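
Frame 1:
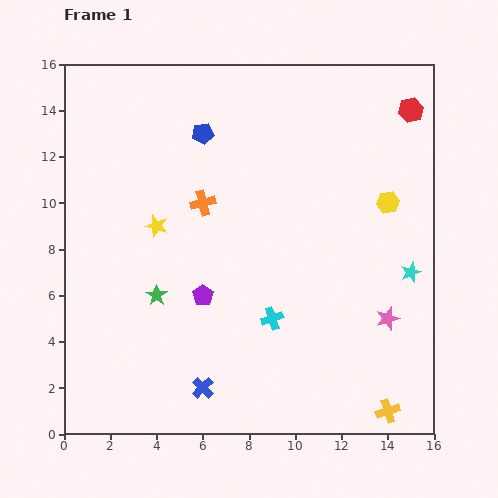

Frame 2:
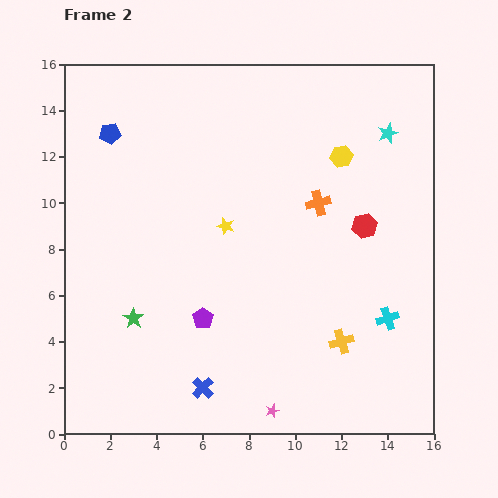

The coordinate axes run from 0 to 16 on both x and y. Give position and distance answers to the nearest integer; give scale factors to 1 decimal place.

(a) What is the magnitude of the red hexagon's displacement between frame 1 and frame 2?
5

The red hexagon moved from (15, 14) to (13, 9), a distance of √(2² + 5²) ≈ 5.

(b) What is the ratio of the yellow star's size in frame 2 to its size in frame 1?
0.8×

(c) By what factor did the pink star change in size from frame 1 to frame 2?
0.6×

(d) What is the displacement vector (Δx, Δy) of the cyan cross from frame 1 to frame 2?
(5, 0)

The cyan cross was at (9, 5) in frame 1 and (14, 5) in frame 2.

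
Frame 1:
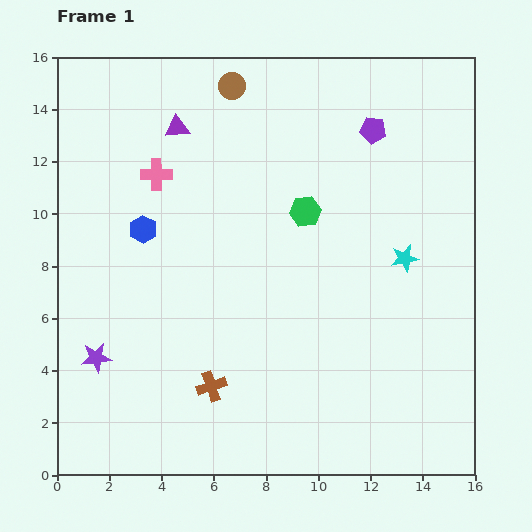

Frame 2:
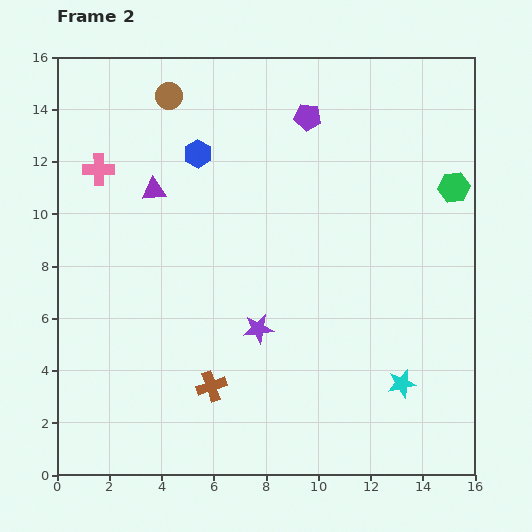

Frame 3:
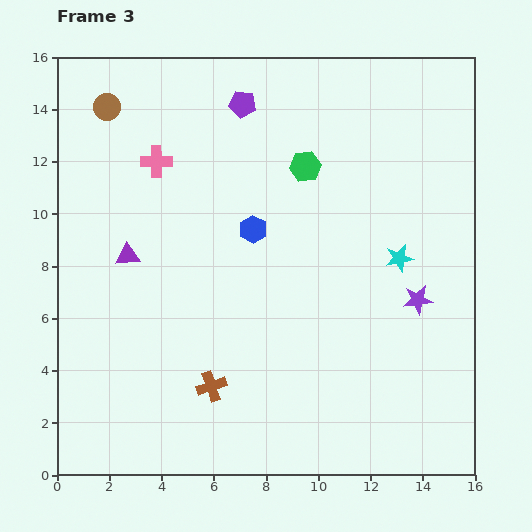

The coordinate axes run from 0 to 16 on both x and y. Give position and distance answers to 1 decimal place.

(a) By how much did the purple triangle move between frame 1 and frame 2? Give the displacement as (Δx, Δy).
(-0.9, -2.4)

The purple triangle was at (4.6, 13.3) in frame 1 and (3.7, 10.9) in frame 2.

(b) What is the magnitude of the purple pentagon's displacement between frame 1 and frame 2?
2.5

The purple pentagon moved from (12.1, 13.2) to (9.6, 13.7), a distance of √(2.5² + 0.5²) ≈ 2.5.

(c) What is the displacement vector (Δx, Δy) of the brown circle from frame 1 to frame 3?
(-4.8, -0.8)

The brown circle was at (6.7, 14.9) in frame 1 and (1.9, 14.1) in frame 3.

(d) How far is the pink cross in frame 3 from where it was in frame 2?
2.2

The pink cross moved from (1.6, 11.7) to (3.8, 12.0), a distance of √(2.2² + 0.3²) ≈ 2.2.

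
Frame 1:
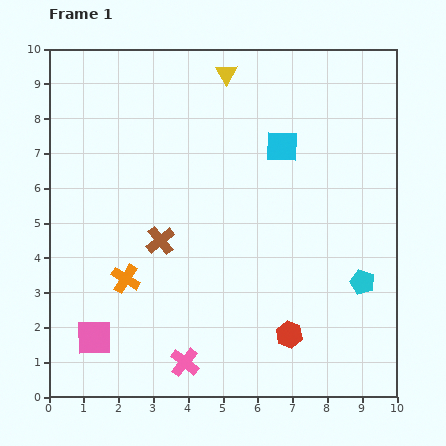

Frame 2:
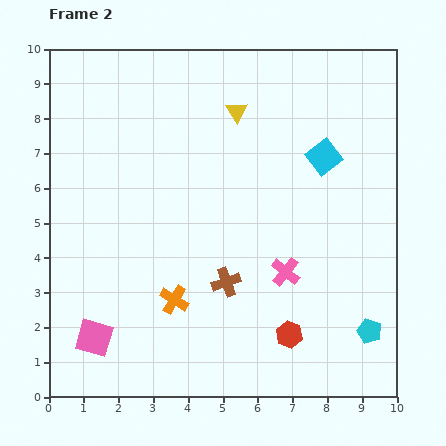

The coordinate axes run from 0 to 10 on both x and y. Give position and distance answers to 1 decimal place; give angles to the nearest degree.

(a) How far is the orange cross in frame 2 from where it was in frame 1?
1.5

The orange cross moved from (2.2, 3.4) to (3.6, 2.8), a distance of √(1.4² + 0.6²) ≈ 1.5.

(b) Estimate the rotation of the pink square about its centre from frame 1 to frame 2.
16° clockwise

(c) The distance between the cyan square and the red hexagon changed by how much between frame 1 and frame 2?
-0.2

Distance in frame 1: 5.4. Distance in frame 2: 5.2.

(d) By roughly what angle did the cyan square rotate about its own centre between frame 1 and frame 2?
39° counter-clockwise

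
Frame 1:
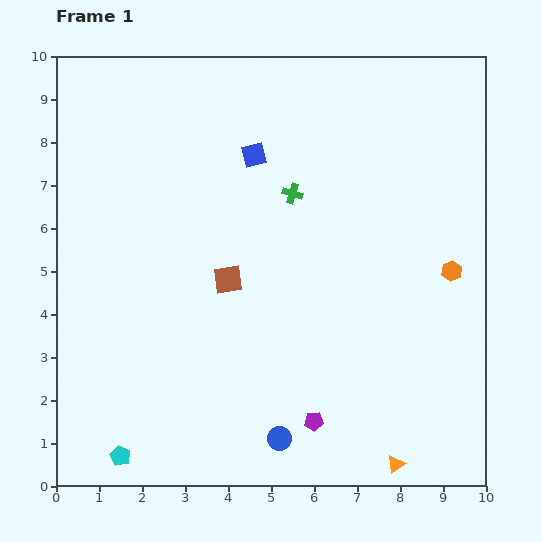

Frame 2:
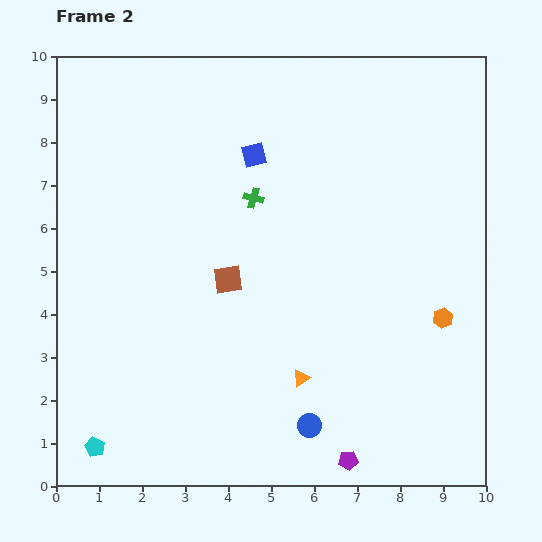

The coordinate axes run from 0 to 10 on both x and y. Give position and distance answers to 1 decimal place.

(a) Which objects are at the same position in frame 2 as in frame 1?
the brown square, the blue square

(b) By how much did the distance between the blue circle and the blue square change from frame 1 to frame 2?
-0.2

Distance in frame 1: 6.6. Distance in frame 2: 6.4.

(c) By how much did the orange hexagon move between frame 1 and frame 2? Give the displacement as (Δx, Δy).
(-0.2, -1.1)

The orange hexagon was at (9.2, 5.0) in frame 1 and (9.0, 3.9) in frame 2.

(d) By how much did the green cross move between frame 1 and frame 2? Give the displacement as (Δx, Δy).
(-0.9, -0.1)

The green cross was at (5.5, 6.8) in frame 1 and (4.6, 6.7) in frame 2.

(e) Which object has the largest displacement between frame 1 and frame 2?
the orange triangle

(moved 3.0; next 1.2)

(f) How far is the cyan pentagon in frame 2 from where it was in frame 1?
0.6

The cyan pentagon moved from (1.5, 0.7) to (0.9, 0.9), a distance of √(0.6² + 0.2²) ≈ 0.6.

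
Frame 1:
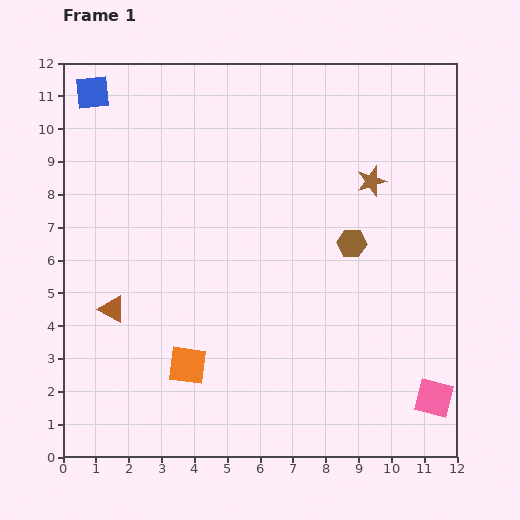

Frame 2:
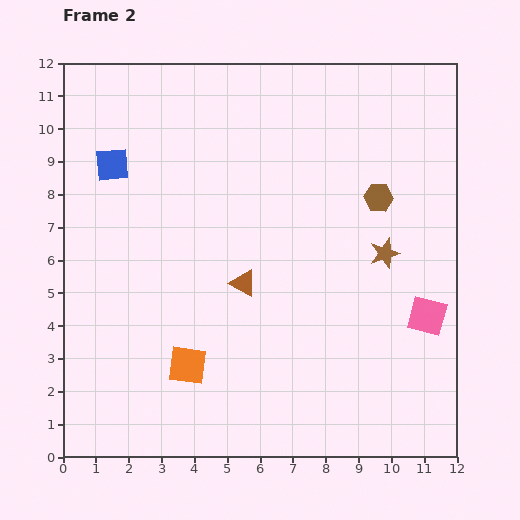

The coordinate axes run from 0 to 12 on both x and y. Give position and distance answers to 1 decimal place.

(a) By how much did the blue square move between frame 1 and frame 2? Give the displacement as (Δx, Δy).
(0.6, -2.2)

The blue square was at (0.9, 11.1) in frame 1 and (1.5, 8.9) in frame 2.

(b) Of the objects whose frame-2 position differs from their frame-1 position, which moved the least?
the brown hexagon

(moved 1.6)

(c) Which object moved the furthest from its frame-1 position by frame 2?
the brown triangle

(moved 4.1; next 2.5)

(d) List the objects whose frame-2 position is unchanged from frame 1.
the orange square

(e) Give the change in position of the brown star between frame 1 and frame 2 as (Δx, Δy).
(0.4, -2.2)

The brown star was at (9.4, 8.4) in frame 1 and (9.8, 6.2) in frame 2.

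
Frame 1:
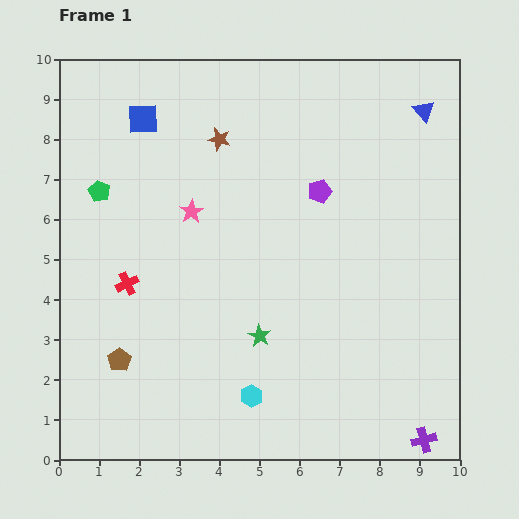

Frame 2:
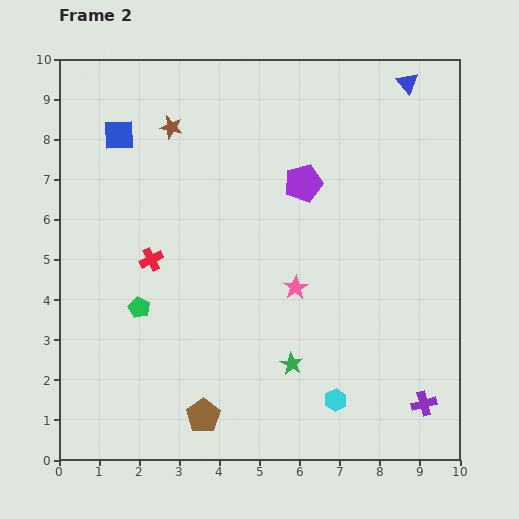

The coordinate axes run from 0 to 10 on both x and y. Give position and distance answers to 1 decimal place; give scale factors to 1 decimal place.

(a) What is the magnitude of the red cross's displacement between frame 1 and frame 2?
0.8

The red cross moved from (1.7, 4.4) to (2.3, 5.0), a distance of √(0.6² + 0.6²) ≈ 0.8.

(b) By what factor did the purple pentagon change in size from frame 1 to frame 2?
1.6×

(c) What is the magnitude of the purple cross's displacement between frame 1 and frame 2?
0.9

The purple cross moved from (9.1, 0.5) to (9.1, 1.4), a distance of √(0.0² + 0.9²) ≈ 0.9.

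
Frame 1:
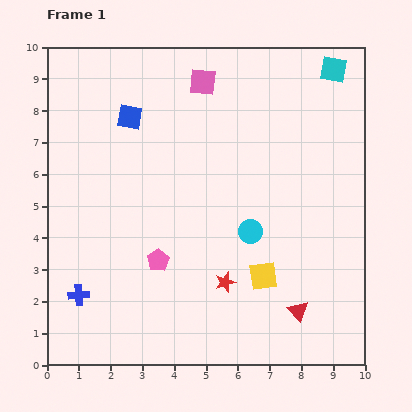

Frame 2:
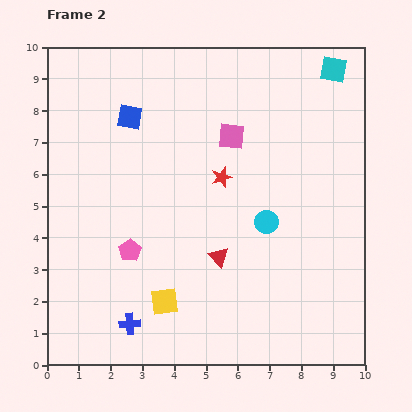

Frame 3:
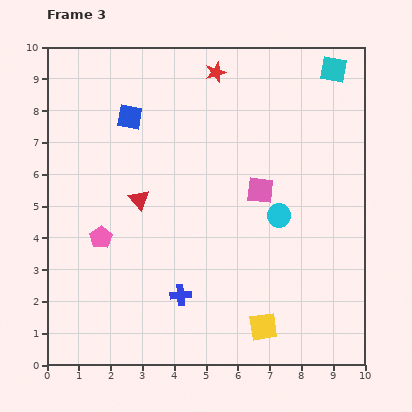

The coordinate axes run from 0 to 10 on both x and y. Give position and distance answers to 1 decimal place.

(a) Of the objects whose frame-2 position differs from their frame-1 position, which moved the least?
the cyan circle

(moved 0.6)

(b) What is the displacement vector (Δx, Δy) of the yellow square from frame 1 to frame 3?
(0.0, -1.6)

The yellow square was at (6.8, 2.8) in frame 1 and (6.8, 1.2) in frame 3.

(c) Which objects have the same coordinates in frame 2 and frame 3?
the blue square, the cyan square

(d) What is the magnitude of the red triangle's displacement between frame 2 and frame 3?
3.1

The red triangle moved from (5.4, 3.4) to (2.9, 5.2), a distance of √(2.5² + 1.8²) ≈ 3.1.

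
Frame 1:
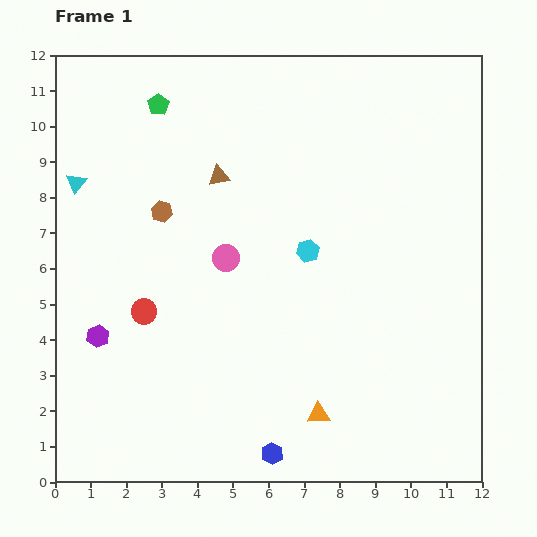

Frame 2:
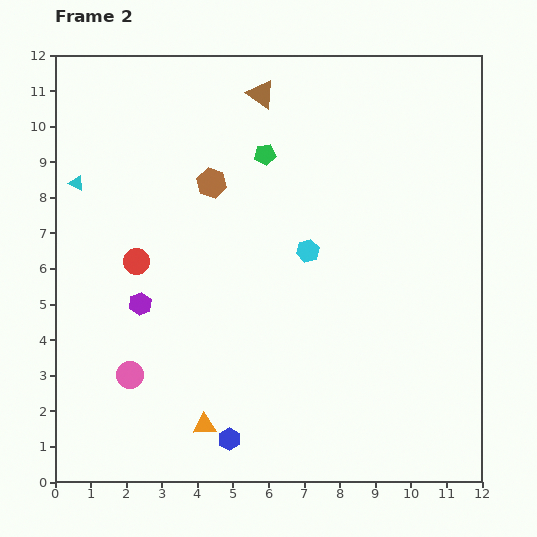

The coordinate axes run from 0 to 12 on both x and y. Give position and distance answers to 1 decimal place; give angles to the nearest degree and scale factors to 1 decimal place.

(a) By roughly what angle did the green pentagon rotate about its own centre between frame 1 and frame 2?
27° clockwise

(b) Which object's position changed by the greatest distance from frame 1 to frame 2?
the pink circle

(moved 4.3; next 3.3)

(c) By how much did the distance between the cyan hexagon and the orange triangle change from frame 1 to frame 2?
+1.1

Distance in frame 1: 4.6. Distance in frame 2: 5.7.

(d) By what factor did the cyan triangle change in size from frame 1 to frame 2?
0.7×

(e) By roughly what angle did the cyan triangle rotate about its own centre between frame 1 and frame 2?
42° counter-clockwise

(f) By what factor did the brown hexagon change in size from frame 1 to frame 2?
1.4×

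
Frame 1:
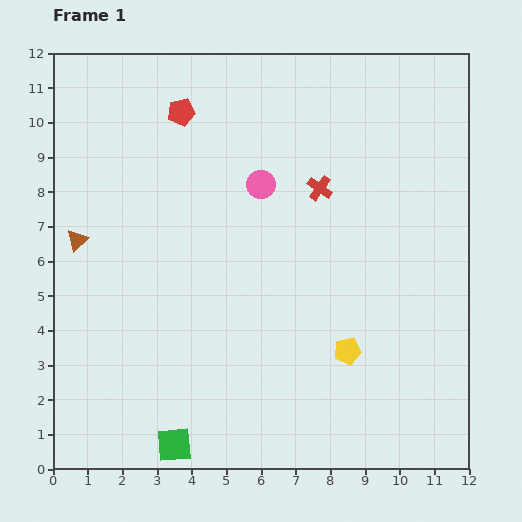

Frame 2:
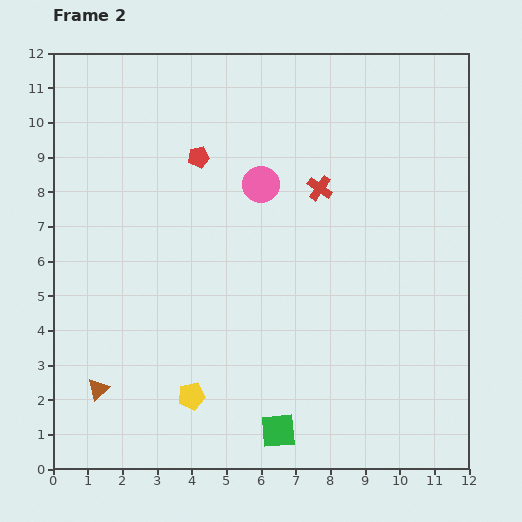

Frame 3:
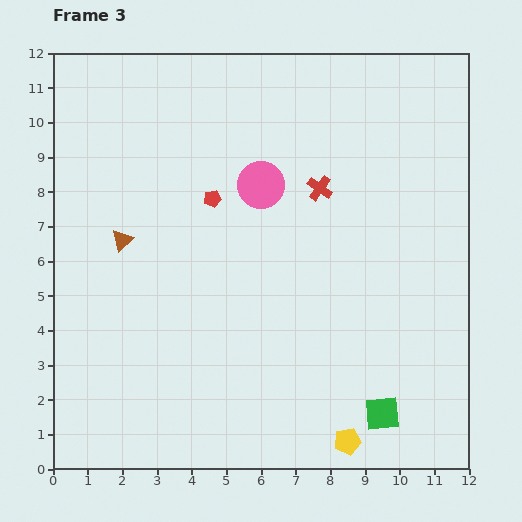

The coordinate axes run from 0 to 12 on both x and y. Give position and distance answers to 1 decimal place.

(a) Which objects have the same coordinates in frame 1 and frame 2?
the pink circle, the red cross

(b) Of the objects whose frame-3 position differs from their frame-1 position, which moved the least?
the brown triangle

(moved 1.3)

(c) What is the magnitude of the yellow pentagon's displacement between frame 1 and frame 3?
2.6

The yellow pentagon moved from (8.5, 3.4) to (8.5, 0.8), a distance of √(0.0² + 2.6²) ≈ 2.6.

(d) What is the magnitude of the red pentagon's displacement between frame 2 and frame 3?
1.3

The red pentagon moved from (4.2, 9.0) to (4.6, 7.8), a distance of √(0.4² + 1.2²) ≈ 1.3.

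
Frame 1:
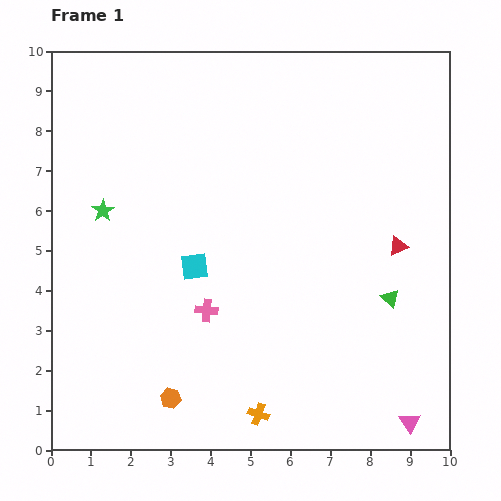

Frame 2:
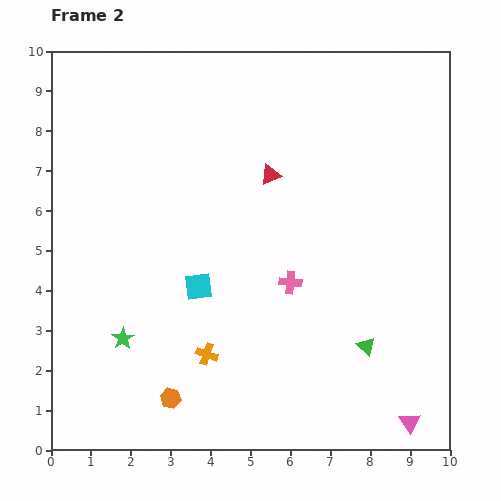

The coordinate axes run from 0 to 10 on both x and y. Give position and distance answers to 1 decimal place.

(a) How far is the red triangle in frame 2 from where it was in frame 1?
3.7

The red triangle moved from (8.7, 5.1) to (5.5, 6.9), a distance of √(3.2² + 1.8²) ≈ 3.7.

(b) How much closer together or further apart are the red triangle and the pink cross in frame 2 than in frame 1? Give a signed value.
-2.4

Distance in frame 1: 5.1. Distance in frame 2: 2.7.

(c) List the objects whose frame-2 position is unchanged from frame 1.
the pink triangle, the orange hexagon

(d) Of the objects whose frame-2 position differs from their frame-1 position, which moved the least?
the cyan square

(moved 0.5)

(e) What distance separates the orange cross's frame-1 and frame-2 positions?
2.0

The orange cross moved from (5.2, 0.9) to (3.9, 2.4), a distance of √(1.3² + 1.5²) ≈ 2.0.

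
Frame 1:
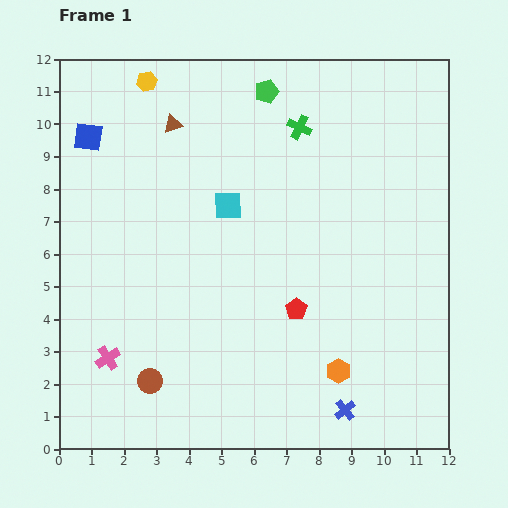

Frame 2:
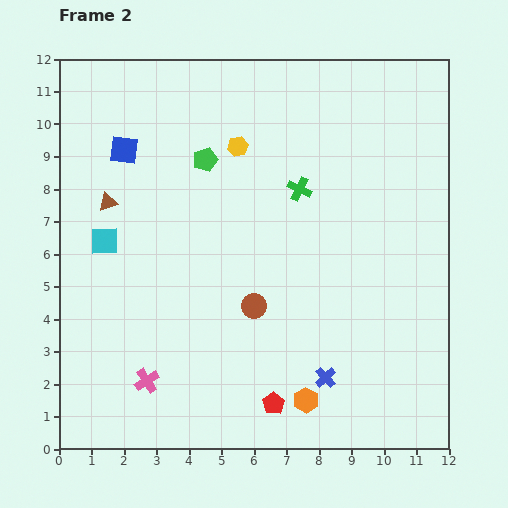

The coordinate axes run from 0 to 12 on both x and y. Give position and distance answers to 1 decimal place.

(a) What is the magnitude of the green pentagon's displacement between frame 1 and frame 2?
2.8

The green pentagon moved from (6.4, 11.0) to (4.5, 8.9), a distance of √(1.9² + 2.1²) ≈ 2.8.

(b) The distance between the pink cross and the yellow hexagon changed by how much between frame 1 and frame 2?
-0.9

Distance in frame 1: 8.6. Distance in frame 2: 7.7.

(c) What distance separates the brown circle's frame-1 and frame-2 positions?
3.9

The brown circle moved from (2.8, 2.1) to (6.0, 4.4), a distance of √(3.2² + 2.3²) ≈ 3.9.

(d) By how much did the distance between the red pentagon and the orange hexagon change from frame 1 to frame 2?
-1.3

Distance in frame 1: 2.3. Distance in frame 2: 1.0.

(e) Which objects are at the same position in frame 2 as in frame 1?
none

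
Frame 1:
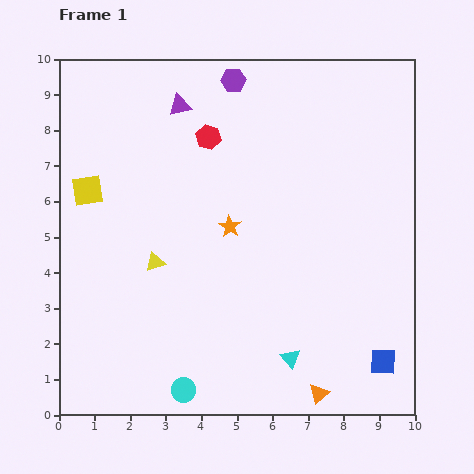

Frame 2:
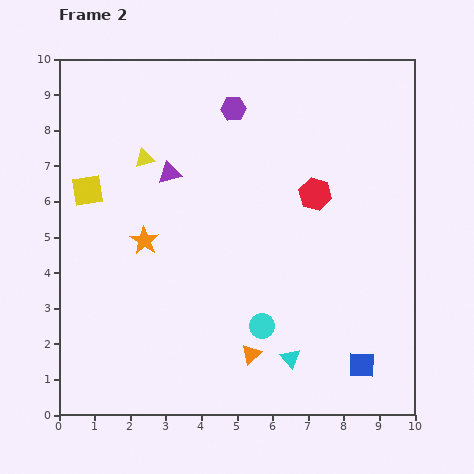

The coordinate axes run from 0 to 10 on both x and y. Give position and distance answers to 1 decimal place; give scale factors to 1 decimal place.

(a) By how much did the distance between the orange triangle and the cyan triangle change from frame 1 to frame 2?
-0.2

Distance in frame 1: 1.3. Distance in frame 2: 1.1.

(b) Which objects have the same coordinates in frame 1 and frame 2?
the yellow square, the cyan triangle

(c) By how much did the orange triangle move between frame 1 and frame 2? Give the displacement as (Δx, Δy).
(-1.9, 1.1)

The orange triangle was at (7.3, 0.6) in frame 1 and (5.4, 1.7) in frame 2.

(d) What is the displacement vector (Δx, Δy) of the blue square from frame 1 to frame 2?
(-0.6, -0.1)

The blue square was at (9.1, 1.5) in frame 1 and (8.5, 1.4) in frame 2.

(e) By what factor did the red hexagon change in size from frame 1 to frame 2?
1.3×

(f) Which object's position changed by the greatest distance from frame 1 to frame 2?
the red hexagon

(moved 3.4; next 2.9)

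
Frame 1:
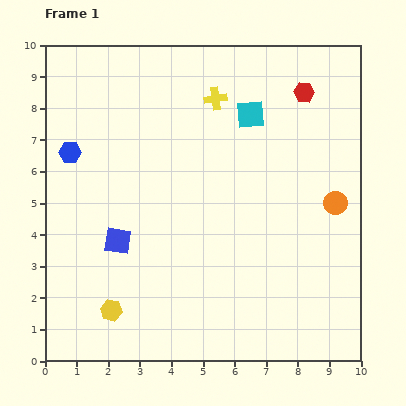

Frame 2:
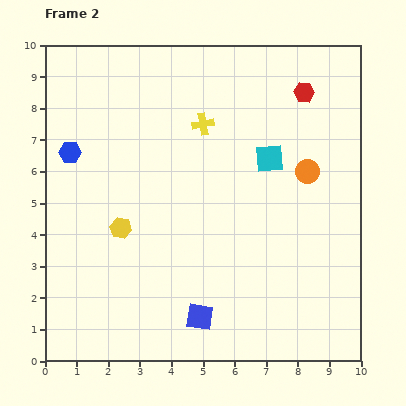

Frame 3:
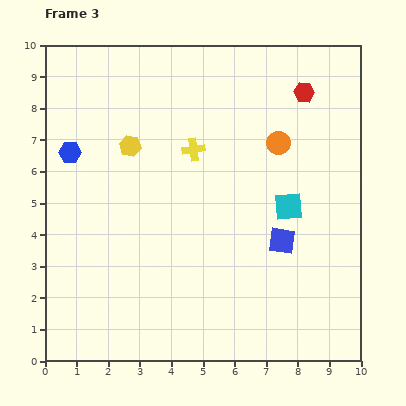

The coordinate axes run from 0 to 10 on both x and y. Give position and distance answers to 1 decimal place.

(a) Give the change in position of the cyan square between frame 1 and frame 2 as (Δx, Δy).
(0.6, -1.4)

The cyan square was at (6.5, 7.8) in frame 1 and (7.1, 6.4) in frame 2.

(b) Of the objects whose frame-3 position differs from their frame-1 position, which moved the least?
the yellow cross

(moved 1.7)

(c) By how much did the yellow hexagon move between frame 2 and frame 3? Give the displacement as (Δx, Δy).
(0.3, 2.6)

The yellow hexagon was at (2.4, 4.2) in frame 2 and (2.7, 6.8) in frame 3.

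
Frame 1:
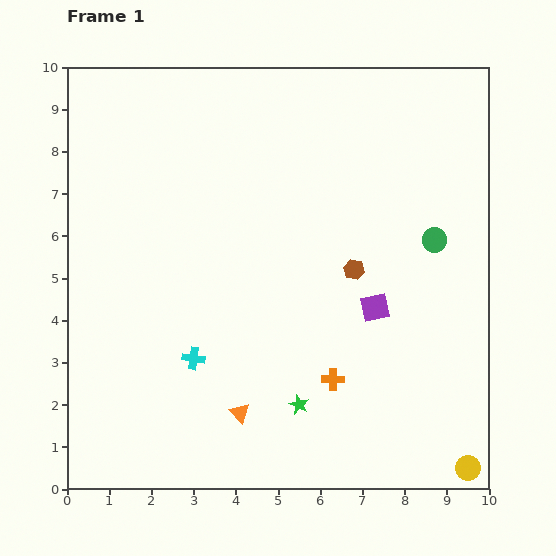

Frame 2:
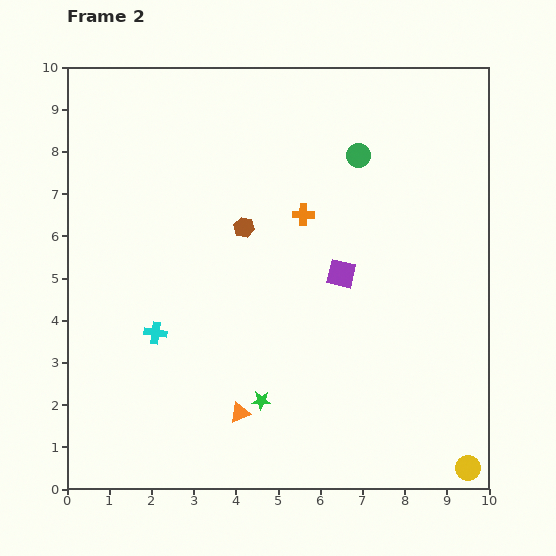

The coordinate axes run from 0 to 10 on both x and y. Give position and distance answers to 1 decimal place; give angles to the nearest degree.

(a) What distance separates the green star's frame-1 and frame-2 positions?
0.9

The green star moved from (5.5, 2.0) to (4.6, 2.1), a distance of √(0.9² + 0.1²) ≈ 0.9.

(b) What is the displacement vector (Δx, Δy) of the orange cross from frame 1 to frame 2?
(-0.7, 3.9)

The orange cross was at (6.3, 2.6) in frame 1 and (5.6, 6.5) in frame 2.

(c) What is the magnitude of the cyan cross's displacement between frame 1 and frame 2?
1.1

The cyan cross moved from (3.0, 3.1) to (2.1, 3.7), a distance of √(0.9² + 0.6²) ≈ 1.1.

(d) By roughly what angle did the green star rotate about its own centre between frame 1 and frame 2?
23° counter-clockwise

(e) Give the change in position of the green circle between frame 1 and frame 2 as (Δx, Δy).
(-1.8, 2.0)

The green circle was at (8.7, 5.9) in frame 1 and (6.9, 7.9) in frame 2.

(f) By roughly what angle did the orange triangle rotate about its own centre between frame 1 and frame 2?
50° clockwise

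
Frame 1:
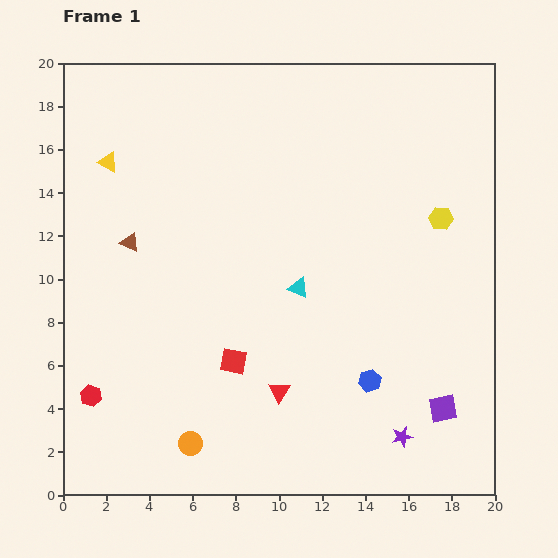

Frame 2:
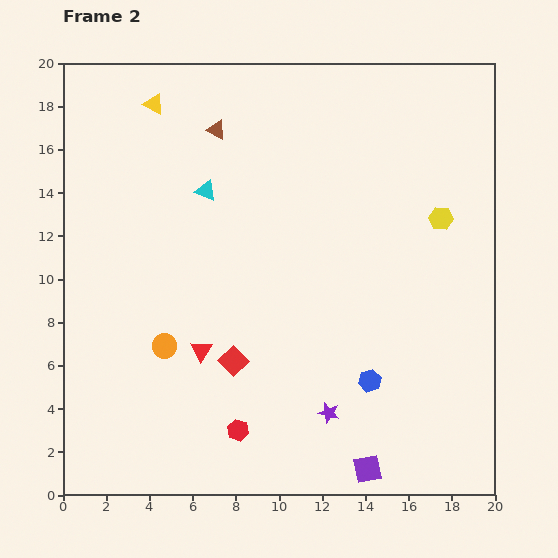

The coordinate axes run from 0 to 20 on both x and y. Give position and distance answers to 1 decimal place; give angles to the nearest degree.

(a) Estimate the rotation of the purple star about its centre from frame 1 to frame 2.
27° clockwise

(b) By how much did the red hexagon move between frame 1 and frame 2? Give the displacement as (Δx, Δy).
(6.8, -1.6)

The red hexagon was at (1.3, 4.6) in frame 1 and (8.1, 3.0) in frame 2.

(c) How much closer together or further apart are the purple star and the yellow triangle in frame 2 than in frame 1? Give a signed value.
-2.2

Distance in frame 1: 18.6. Distance in frame 2: 16.4.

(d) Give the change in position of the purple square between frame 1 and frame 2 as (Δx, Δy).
(-3.5, -2.8)

The purple square was at (17.6, 4.0) in frame 1 and (14.1, 1.2) in frame 2.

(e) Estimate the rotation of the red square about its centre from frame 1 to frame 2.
35° clockwise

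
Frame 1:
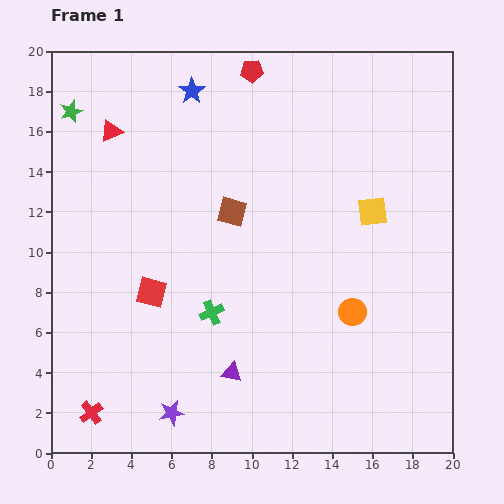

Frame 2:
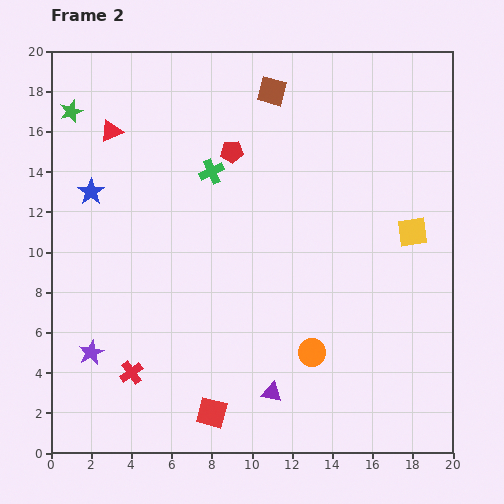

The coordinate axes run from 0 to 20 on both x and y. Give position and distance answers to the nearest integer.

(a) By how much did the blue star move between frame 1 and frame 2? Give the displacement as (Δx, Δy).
(-5, -5)

The blue star was at (7, 18) in frame 1 and (2, 13) in frame 2.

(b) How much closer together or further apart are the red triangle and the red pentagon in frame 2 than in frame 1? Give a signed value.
-2

Distance in frame 1: 8. Distance in frame 2: 6.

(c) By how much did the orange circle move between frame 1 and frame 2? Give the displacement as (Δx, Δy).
(-2, -2)

The orange circle was at (15, 7) in frame 1 and (13, 5) in frame 2.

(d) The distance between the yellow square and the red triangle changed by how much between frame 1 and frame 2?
+2

Distance in frame 1: 14. Distance in frame 2: 16.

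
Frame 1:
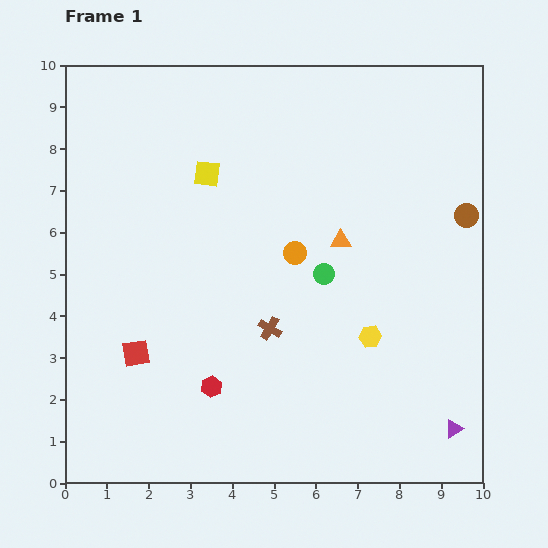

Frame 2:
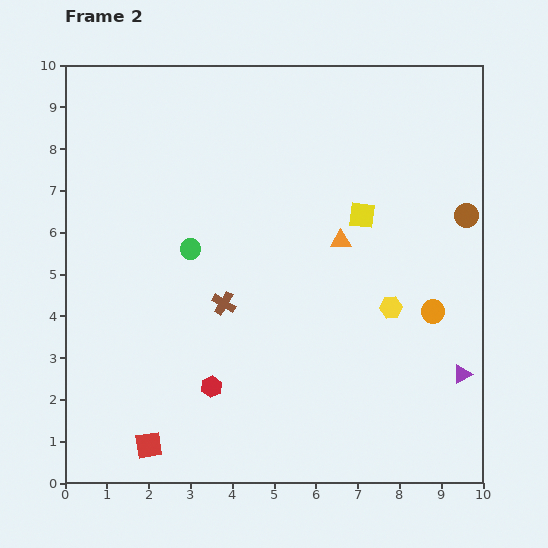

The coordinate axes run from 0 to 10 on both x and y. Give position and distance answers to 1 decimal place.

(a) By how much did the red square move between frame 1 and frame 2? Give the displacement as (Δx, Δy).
(0.3, -2.2)

The red square was at (1.7, 3.1) in frame 1 and (2.0, 0.9) in frame 2.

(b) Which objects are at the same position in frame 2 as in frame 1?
the orange triangle, the brown circle, the red hexagon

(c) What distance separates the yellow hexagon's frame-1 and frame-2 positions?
0.9

The yellow hexagon moved from (7.3, 3.5) to (7.8, 4.2), a distance of √(0.5² + 0.7²) ≈ 0.9.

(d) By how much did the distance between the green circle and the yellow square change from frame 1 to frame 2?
+0.5

Distance in frame 1: 3.7. Distance in frame 2: 4.2.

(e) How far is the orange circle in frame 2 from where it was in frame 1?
3.6

The orange circle moved from (5.5, 5.5) to (8.8, 4.1), a distance of √(3.3² + 1.4²) ≈ 3.6.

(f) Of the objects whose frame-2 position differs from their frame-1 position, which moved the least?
the yellow hexagon

(moved 0.9)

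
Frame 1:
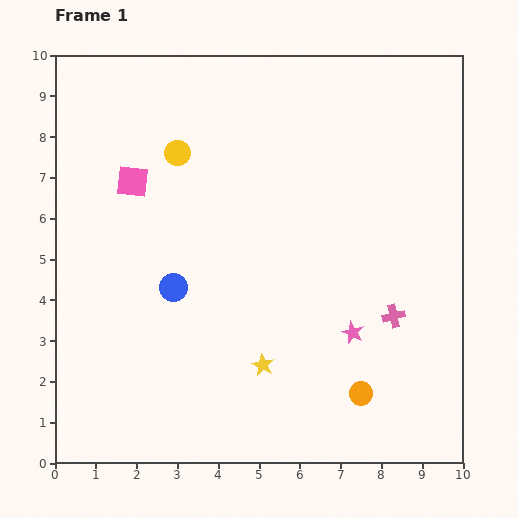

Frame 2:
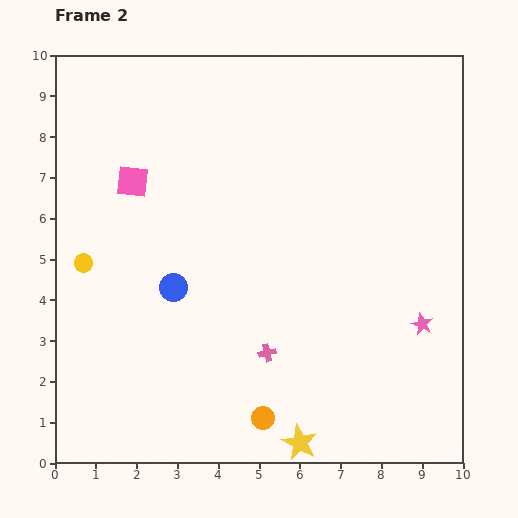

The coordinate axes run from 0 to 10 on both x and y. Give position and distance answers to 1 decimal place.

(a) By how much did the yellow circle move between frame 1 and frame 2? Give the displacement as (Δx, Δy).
(-2.3, -2.7)

The yellow circle was at (3.0, 7.6) in frame 1 and (0.7, 4.9) in frame 2.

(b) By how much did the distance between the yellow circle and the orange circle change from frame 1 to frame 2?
-1.6

Distance in frame 1: 7.4. Distance in frame 2: 5.8.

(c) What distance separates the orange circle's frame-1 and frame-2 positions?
2.5

The orange circle moved from (7.5, 1.7) to (5.1, 1.1), a distance of √(2.4² + 0.6²) ≈ 2.5.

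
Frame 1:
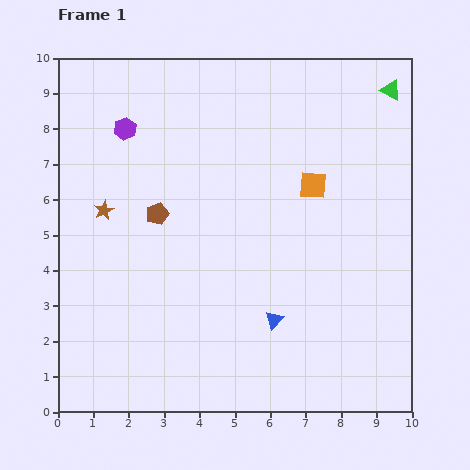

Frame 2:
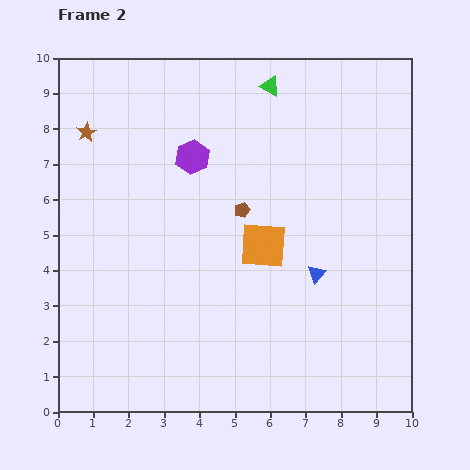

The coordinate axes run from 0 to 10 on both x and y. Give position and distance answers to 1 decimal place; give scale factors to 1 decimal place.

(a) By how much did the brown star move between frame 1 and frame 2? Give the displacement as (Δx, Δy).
(-0.5, 2.2)

The brown star was at (1.3, 5.7) in frame 1 and (0.8, 7.9) in frame 2.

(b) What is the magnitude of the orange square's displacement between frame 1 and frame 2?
2.2

The orange square moved from (7.2, 6.4) to (5.8, 4.7), a distance of √(1.4² + 1.7²) ≈ 2.2.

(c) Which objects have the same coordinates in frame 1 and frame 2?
none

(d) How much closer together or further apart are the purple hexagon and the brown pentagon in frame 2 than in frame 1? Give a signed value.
-0.5

Distance in frame 1: 2.6. Distance in frame 2: 2.1.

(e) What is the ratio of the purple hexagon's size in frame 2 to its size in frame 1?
1.5×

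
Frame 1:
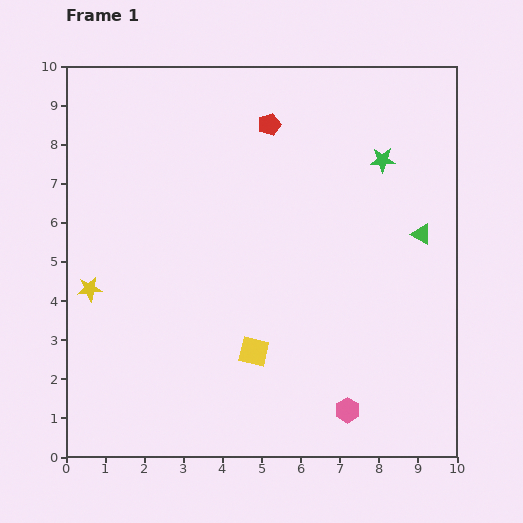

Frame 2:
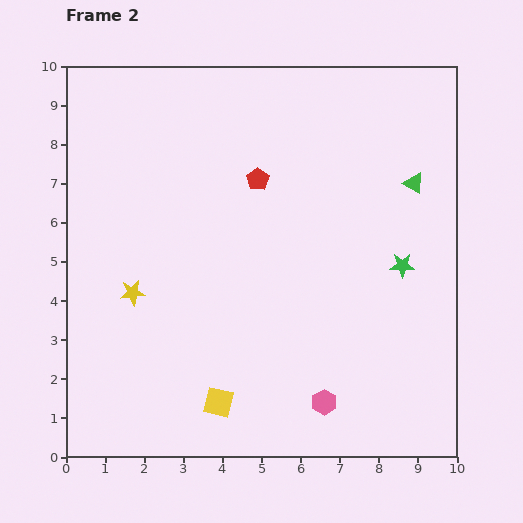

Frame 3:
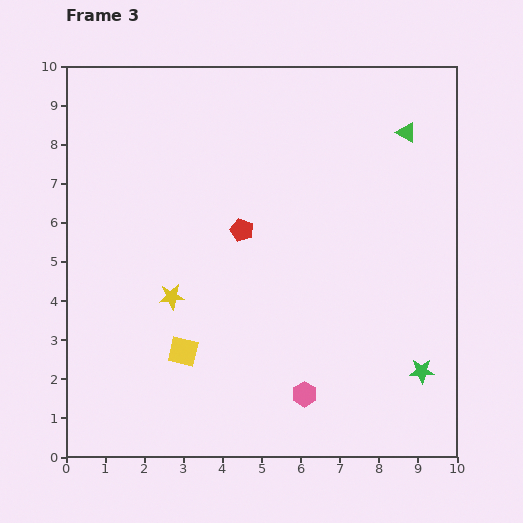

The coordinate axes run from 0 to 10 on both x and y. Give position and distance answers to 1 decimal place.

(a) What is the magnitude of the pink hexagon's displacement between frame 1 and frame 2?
0.6

The pink hexagon moved from (7.2, 1.2) to (6.6, 1.4), a distance of √(0.6² + 0.2²) ≈ 0.6.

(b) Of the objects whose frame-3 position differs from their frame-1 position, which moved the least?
the pink hexagon

(moved 1.2)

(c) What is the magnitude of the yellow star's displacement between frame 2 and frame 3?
1.0

The yellow star moved from (1.7, 4.2) to (2.7, 4.1), a distance of √(1.0² + 0.1²) ≈ 1.0.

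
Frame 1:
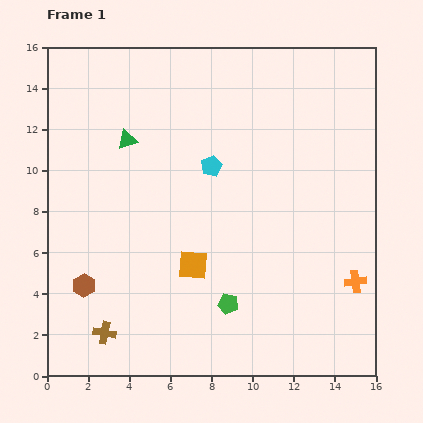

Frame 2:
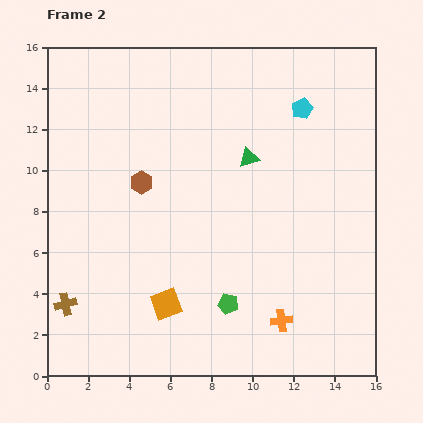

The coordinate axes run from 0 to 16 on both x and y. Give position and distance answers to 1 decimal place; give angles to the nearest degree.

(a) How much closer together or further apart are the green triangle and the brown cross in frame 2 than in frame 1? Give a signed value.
+1.9

Distance in frame 1: 9.5. Distance in frame 2: 11.4.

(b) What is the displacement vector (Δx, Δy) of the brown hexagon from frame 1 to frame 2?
(2.8, 5.0)

The brown hexagon was at (1.8, 4.4) in frame 1 and (4.6, 9.4) in frame 2.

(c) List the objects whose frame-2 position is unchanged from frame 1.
the green pentagon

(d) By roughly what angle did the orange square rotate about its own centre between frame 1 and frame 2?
25° counter-clockwise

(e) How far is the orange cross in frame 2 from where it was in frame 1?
4.1

The orange cross moved from (15.0, 4.6) to (11.4, 2.7), a distance of √(3.6² + 1.9²) ≈ 4.1.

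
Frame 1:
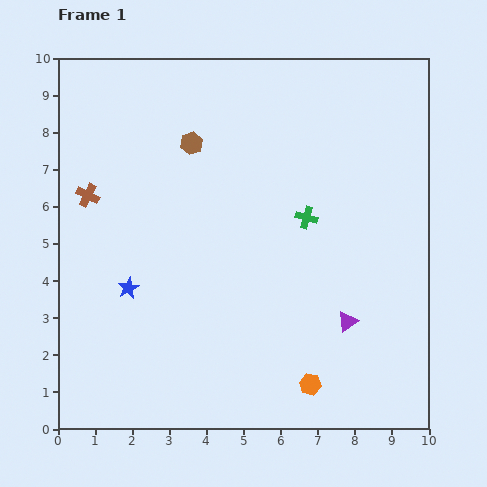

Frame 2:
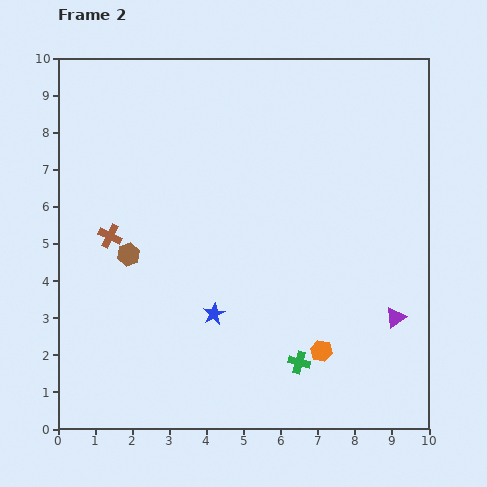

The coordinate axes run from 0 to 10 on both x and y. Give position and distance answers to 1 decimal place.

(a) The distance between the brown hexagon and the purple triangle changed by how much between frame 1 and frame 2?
+1.0

Distance in frame 1: 6.4. Distance in frame 2: 7.4.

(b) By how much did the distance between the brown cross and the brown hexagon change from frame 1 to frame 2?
-2.4

Distance in frame 1: 3.1. Distance in frame 2: 0.7.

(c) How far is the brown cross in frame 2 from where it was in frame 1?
1.3

The brown cross moved from (0.8, 6.3) to (1.4, 5.2), a distance of √(0.6² + 1.1²) ≈ 1.3.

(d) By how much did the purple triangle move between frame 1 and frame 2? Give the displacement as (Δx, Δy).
(1.3, 0.1)

The purple triangle was at (7.8, 2.9) in frame 1 and (9.1, 3.0) in frame 2.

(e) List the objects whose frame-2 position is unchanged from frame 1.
none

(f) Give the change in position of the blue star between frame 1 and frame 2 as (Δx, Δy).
(2.3, -0.7)

The blue star was at (1.9, 3.8) in frame 1 and (4.2, 3.1) in frame 2.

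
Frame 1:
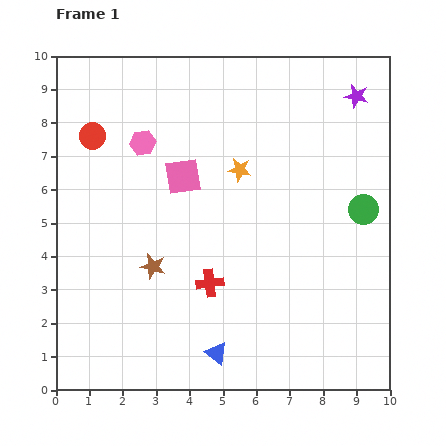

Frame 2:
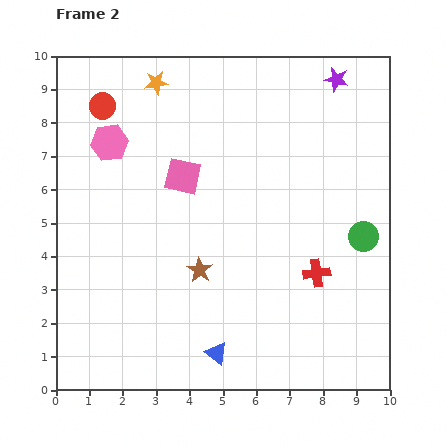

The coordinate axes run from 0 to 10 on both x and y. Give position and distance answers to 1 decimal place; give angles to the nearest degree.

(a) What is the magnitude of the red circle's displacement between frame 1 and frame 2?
0.9

The red circle moved from (1.1, 7.6) to (1.4, 8.5), a distance of √(0.3² + 0.9²) ≈ 0.9.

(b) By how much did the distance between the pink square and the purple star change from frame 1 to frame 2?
-0.3

Distance in frame 1: 5.7. Distance in frame 2: 5.4.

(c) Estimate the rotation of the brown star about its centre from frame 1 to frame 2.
18° clockwise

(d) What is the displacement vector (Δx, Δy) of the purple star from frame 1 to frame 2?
(-0.6, 0.5)

The purple star was at (9.0, 8.8) in frame 1 and (8.4, 9.3) in frame 2.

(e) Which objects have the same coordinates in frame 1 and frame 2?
the blue triangle, the pink square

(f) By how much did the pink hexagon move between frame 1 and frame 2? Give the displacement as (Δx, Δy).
(-1.0, 0.0)

The pink hexagon was at (2.6, 7.4) in frame 1 and (1.6, 7.4) in frame 2.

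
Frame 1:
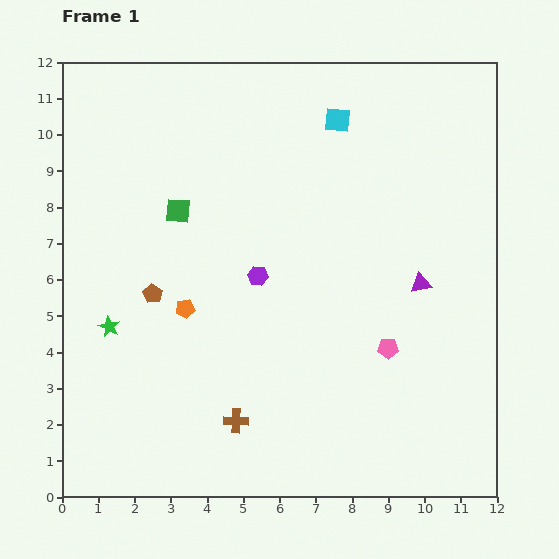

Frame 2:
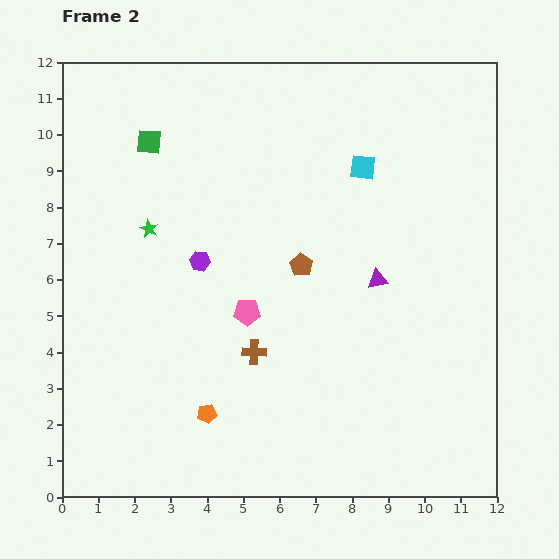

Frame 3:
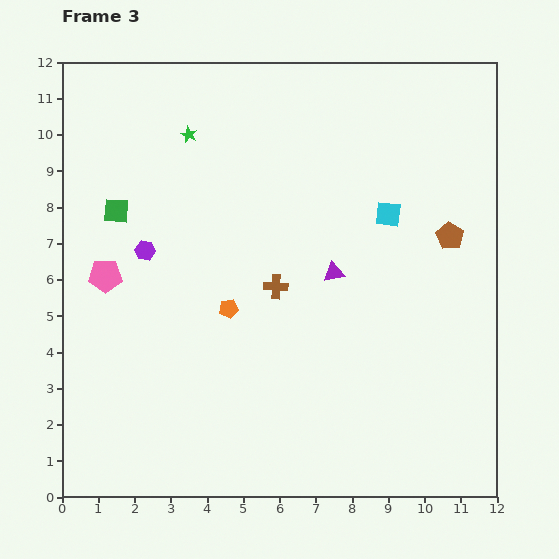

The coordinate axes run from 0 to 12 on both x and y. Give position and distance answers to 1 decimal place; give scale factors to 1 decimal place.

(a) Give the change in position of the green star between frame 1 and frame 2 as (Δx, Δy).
(1.1, 2.7)

The green star was at (1.3, 4.7) in frame 1 and (2.4, 7.4) in frame 2.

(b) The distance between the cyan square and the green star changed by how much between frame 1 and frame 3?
-2.6

Distance in frame 1: 8.5. Distance in frame 3: 5.9.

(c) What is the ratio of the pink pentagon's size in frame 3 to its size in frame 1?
1.6×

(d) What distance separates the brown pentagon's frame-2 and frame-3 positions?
4.2

The brown pentagon moved from (6.6, 6.4) to (10.7, 7.2), a distance of √(4.1² + 0.8²) ≈ 4.2.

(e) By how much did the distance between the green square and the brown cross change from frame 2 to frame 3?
-1.6

Distance in frame 2: 6.5. Distance in frame 3: 4.9.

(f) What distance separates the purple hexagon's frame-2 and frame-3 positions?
1.5

The purple hexagon moved from (3.8, 6.5) to (2.3, 6.8), a distance of √(1.5² + 0.3²) ≈ 1.5.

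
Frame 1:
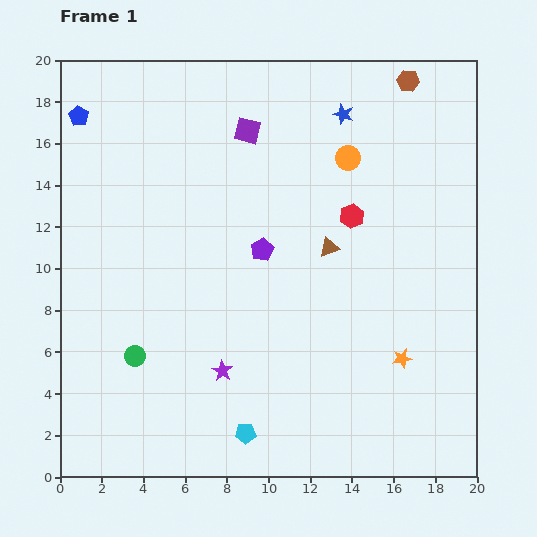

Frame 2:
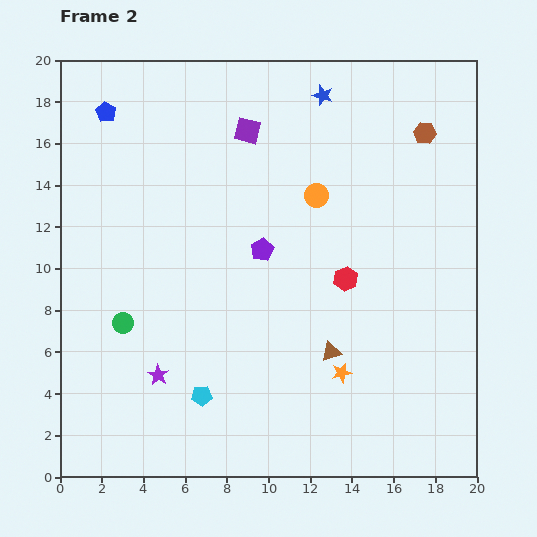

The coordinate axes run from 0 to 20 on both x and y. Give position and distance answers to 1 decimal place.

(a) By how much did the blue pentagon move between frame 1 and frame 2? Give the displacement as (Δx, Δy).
(1.3, 0.2)

The blue pentagon was at (0.9, 17.3) in frame 1 and (2.2, 17.5) in frame 2.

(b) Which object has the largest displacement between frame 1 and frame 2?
the brown triangle

(moved 5.0; next 3.1)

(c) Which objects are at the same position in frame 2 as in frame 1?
the purple pentagon, the purple square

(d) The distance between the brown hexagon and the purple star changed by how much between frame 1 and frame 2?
+0.8

Distance in frame 1: 16.5. Distance in frame 2: 17.3.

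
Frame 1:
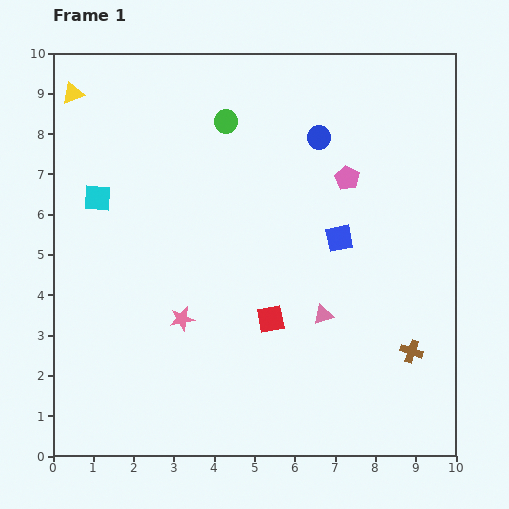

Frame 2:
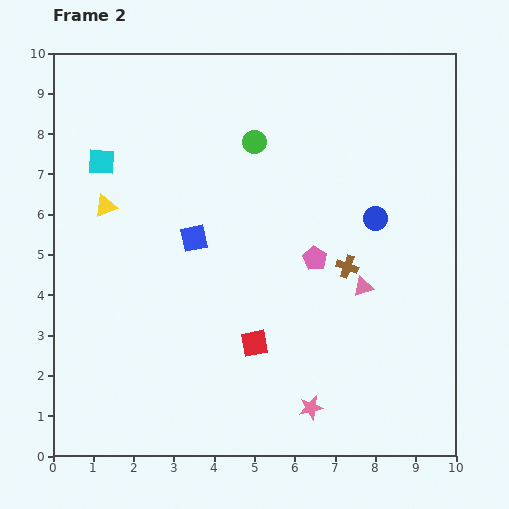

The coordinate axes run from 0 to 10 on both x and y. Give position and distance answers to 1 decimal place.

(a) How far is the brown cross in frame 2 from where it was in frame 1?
2.6

The brown cross moved from (8.9, 2.6) to (7.3, 4.7), a distance of √(1.6² + 2.1²) ≈ 2.6.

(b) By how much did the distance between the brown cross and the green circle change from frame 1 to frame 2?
-3.4

Distance in frame 1: 7.3. Distance in frame 2: 3.9.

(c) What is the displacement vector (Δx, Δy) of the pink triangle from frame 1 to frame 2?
(1.0, 0.7)

The pink triangle was at (6.7, 3.5) in frame 1 and (7.7, 4.2) in frame 2.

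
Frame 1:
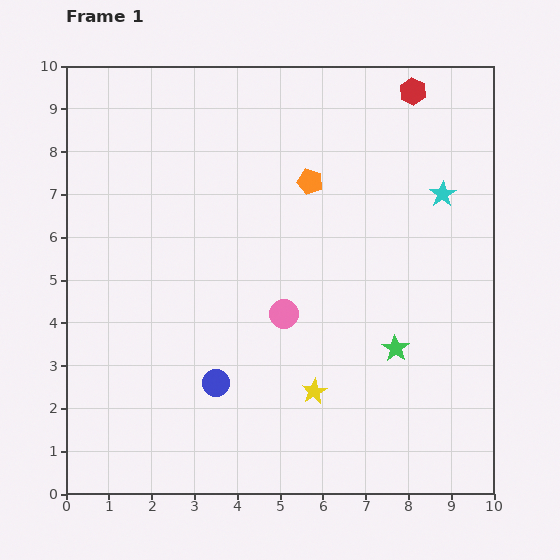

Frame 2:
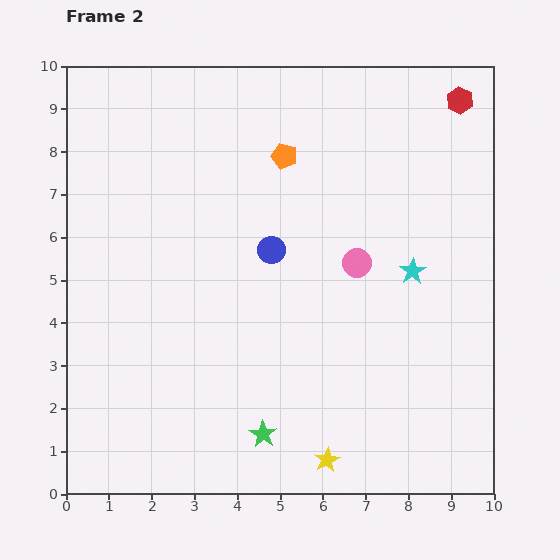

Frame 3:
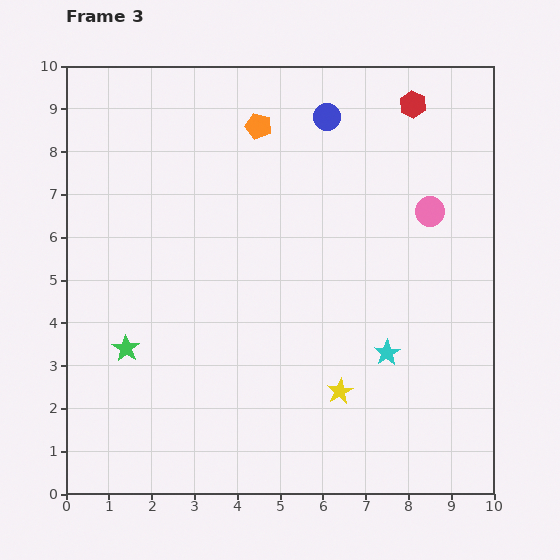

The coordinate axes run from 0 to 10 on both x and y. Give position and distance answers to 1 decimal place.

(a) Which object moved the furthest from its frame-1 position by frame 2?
the green star

(moved 3.7; next 3.4)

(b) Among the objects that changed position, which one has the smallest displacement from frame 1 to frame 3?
the red hexagon

(moved 0.3)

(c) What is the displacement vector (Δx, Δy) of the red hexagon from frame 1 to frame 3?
(0.0, -0.3)

The red hexagon was at (8.1, 9.4) in frame 1 and (8.1, 9.1) in frame 3.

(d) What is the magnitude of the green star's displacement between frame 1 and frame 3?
6.3

The green star moved from (7.7, 3.4) to (1.4, 3.4), a distance of √(6.3² + 0.0²) ≈ 6.3.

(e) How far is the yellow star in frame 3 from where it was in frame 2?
1.6

The yellow star moved from (6.1, 0.8) to (6.4, 2.4), a distance of √(0.3² + 1.6²) ≈ 1.6.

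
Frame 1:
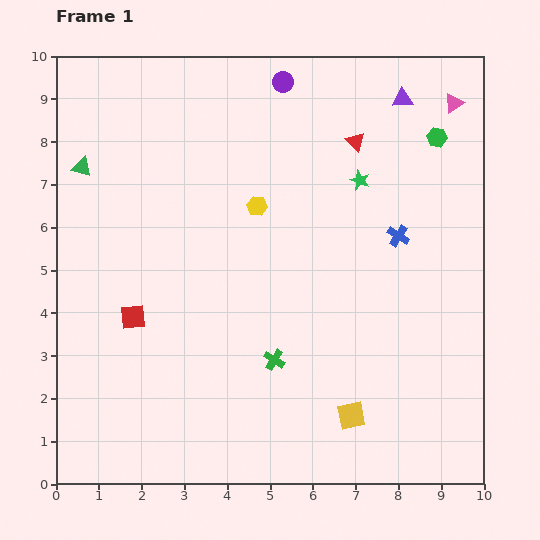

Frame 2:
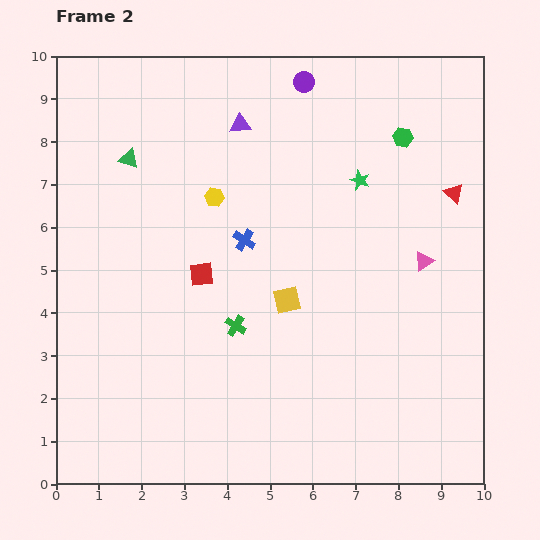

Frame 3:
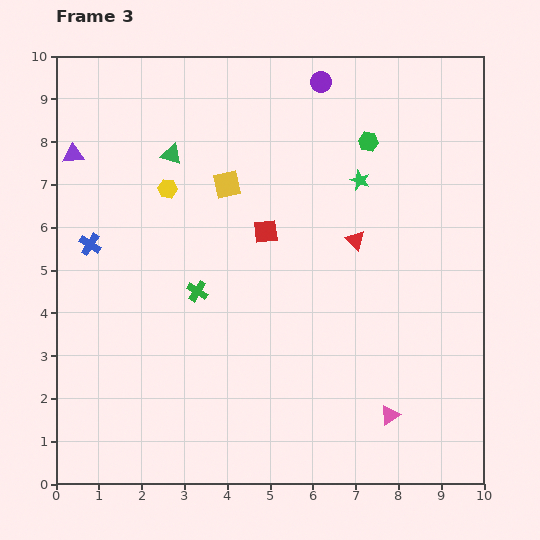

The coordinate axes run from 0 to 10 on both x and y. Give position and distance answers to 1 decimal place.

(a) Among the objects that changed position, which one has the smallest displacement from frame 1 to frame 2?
the purple circle

(moved 0.5)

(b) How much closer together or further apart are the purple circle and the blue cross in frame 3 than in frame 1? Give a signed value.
+2.1

Distance in frame 1: 4.5. Distance in frame 3: 6.6.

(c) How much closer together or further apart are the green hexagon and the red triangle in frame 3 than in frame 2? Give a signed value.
+0.5

Distance in frame 2: 1.8. Distance in frame 3: 2.3.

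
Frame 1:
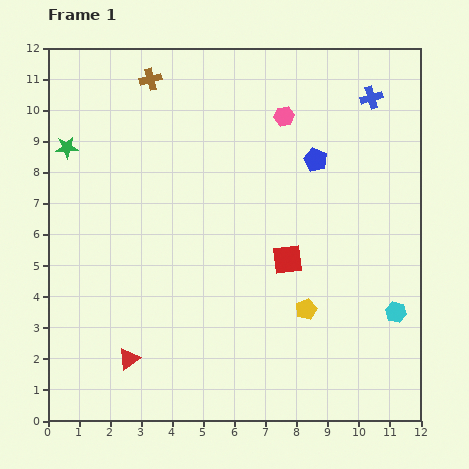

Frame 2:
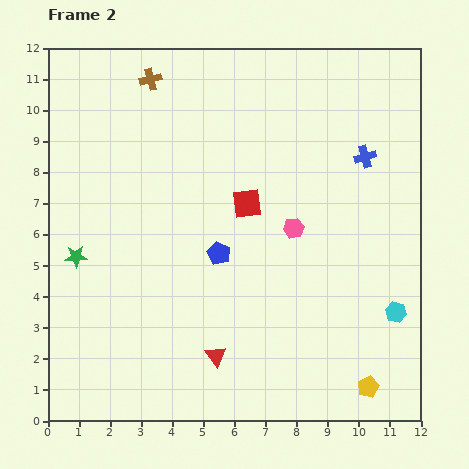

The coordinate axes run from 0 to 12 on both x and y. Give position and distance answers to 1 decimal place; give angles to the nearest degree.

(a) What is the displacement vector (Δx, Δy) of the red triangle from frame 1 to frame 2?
(2.8, 0.1)

The red triangle was at (2.6, 2.0) in frame 1 and (5.4, 2.1) in frame 2.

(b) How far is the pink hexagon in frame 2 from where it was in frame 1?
3.6

The pink hexagon moved from (7.6, 9.8) to (7.9, 6.2), a distance of √(0.3² + 3.6²) ≈ 3.6.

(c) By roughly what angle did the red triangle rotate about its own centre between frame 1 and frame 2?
32° counter-clockwise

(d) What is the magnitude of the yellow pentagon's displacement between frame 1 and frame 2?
3.2

The yellow pentagon moved from (8.3, 3.6) to (10.3, 1.1), a distance of √(2.0² + 2.5²) ≈ 3.2.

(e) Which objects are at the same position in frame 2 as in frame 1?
the brown cross, the cyan hexagon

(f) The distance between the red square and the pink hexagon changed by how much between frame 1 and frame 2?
-2.9

Distance in frame 1: 4.6. Distance in frame 2: 1.7.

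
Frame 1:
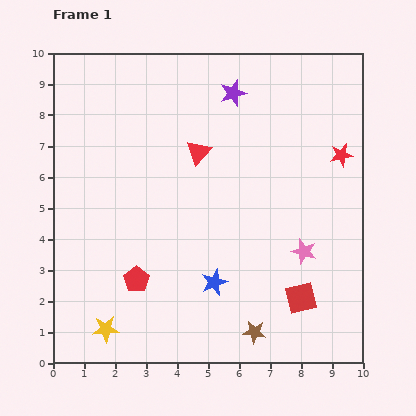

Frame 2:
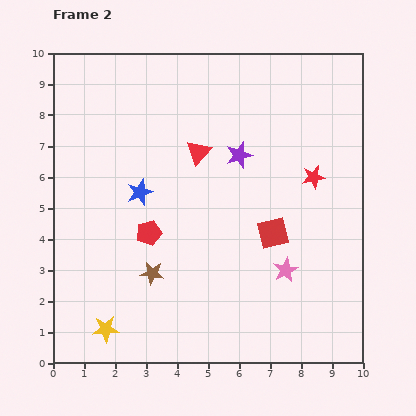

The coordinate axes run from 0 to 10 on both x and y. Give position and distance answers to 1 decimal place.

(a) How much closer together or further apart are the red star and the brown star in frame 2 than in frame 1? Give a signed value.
-0.3

Distance in frame 1: 6.4. Distance in frame 2: 6.1.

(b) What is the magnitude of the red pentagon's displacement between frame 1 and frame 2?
1.6

The red pentagon moved from (2.7, 2.7) to (3.1, 4.2), a distance of √(0.4² + 1.5²) ≈ 1.6.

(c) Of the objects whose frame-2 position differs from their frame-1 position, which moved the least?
the pink star

(moved 0.8)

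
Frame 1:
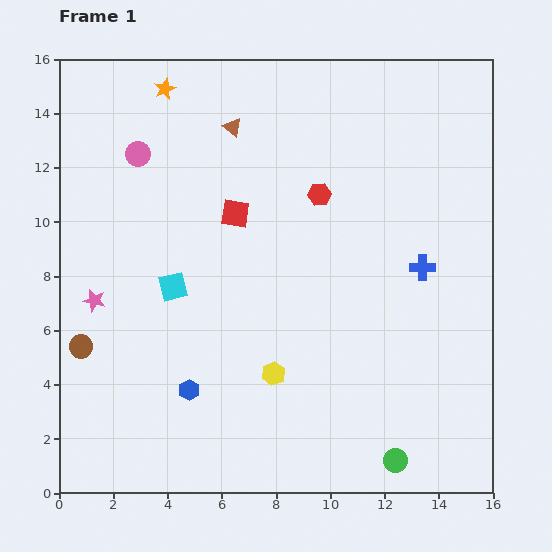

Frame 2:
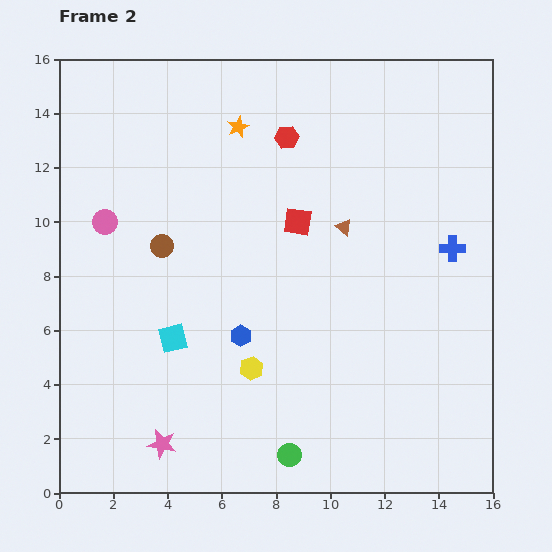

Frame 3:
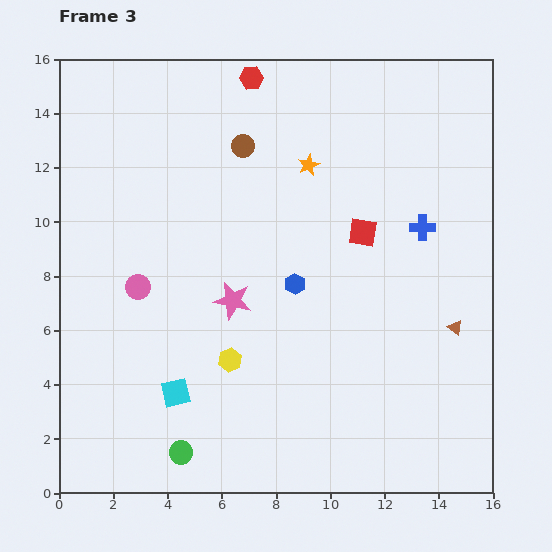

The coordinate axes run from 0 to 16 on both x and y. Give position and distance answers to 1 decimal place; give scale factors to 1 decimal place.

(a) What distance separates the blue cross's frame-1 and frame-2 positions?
1.3

The blue cross moved from (13.4, 8.3) to (14.5, 9.0), a distance of √(1.1² + 0.7²) ≈ 1.3.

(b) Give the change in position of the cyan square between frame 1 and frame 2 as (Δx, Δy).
(0.0, -1.9)

The cyan square was at (4.2, 7.6) in frame 1 and (4.2, 5.7) in frame 2.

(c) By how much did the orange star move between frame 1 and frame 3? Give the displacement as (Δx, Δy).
(5.3, -2.8)

The orange star was at (3.9, 14.9) in frame 1 and (9.2, 12.1) in frame 3.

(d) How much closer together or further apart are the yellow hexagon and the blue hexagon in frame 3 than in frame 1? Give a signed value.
+0.5

Distance in frame 1: 3.2. Distance in frame 3: 3.7.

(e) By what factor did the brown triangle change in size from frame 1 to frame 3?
0.8×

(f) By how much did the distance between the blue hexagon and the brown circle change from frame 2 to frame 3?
+1.0

Distance in frame 2: 4.4. Distance in frame 3: 5.4.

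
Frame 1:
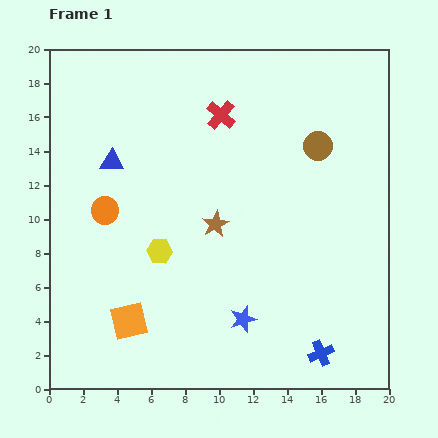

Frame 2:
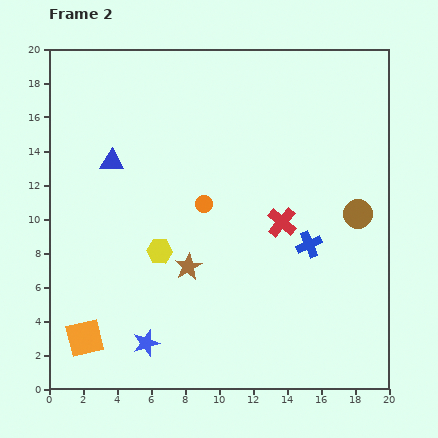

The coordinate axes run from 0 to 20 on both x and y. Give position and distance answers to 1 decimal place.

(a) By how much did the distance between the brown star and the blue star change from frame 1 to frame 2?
-0.7

Distance in frame 1: 5.8. Distance in frame 2: 5.1.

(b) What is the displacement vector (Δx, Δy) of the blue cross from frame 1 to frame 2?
(-0.7, 6.4)

The blue cross was at (16.0, 2.1) in frame 1 and (15.3, 8.5) in frame 2.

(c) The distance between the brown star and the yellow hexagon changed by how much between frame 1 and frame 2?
-1.8

Distance in frame 1: 3.7. Distance in frame 2: 1.9.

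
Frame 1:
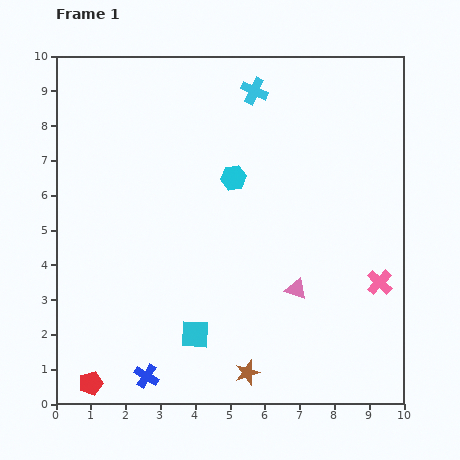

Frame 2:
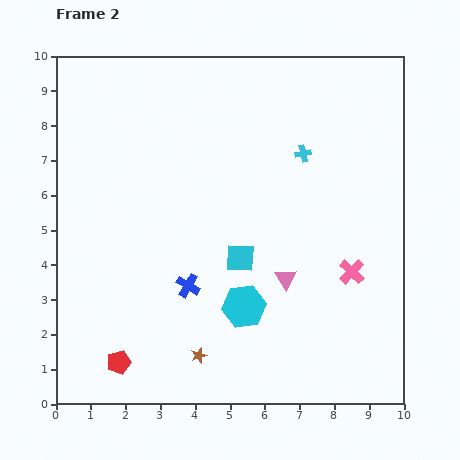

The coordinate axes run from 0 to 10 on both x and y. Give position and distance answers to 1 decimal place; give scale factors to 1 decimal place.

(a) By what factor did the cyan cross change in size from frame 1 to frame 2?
0.6×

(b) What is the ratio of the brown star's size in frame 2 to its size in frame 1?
0.6×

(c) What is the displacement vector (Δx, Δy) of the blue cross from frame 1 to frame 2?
(1.2, 2.6)

The blue cross was at (2.6, 0.8) in frame 1 and (3.8, 3.4) in frame 2.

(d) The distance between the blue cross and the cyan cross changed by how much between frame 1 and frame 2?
-3.8

Distance in frame 1: 8.8. Distance in frame 2: 5.0.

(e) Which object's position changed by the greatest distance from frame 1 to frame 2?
the cyan hexagon

(moved 3.7; next 2.9)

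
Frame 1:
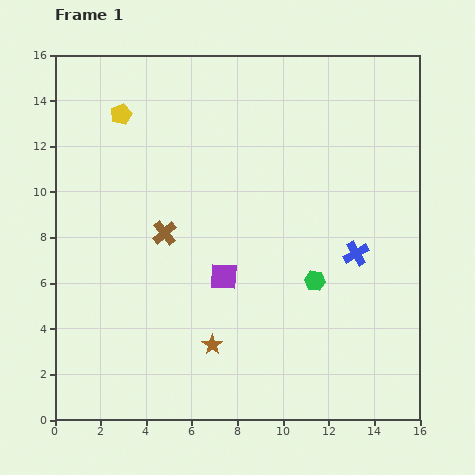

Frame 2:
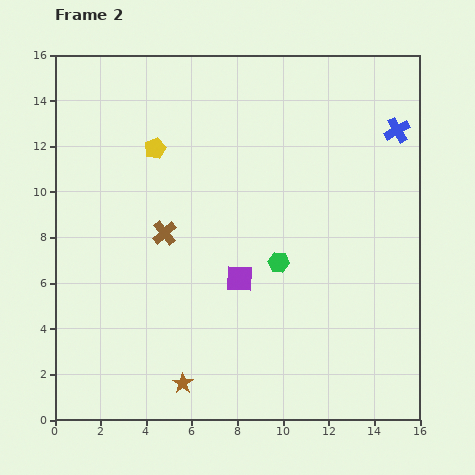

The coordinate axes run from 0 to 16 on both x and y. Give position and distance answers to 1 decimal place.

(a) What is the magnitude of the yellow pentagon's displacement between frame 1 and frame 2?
2.1

The yellow pentagon moved from (2.9, 13.4) to (4.4, 11.9), a distance of √(1.5² + 1.5²) ≈ 2.1.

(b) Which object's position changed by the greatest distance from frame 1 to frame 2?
the blue cross

(moved 5.7; next 2.1)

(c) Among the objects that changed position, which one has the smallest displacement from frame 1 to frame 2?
the purple square

(moved 0.7)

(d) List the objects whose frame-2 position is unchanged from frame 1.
the brown cross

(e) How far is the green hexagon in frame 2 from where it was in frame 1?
1.8

The green hexagon moved from (11.4, 6.1) to (9.8, 6.9), a distance of √(1.6² + 0.8²) ≈ 1.8.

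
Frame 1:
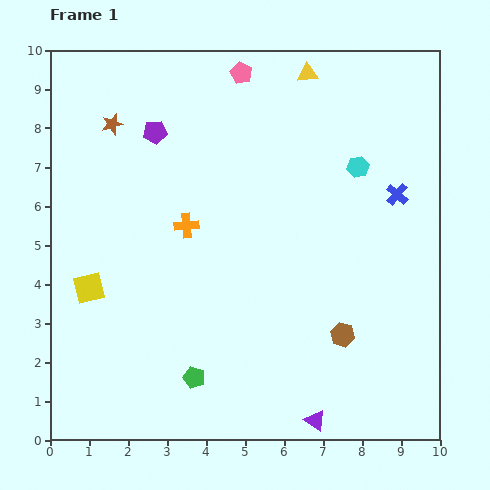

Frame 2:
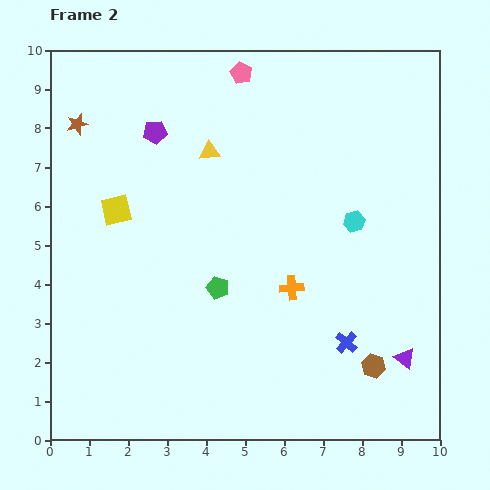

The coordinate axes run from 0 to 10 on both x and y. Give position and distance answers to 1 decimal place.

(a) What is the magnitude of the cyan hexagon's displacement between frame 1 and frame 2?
1.4

The cyan hexagon moved from (7.9, 7.0) to (7.8, 5.6), a distance of √(0.1² + 1.4²) ≈ 1.4.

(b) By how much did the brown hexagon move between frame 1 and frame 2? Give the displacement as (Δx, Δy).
(0.8, -0.8)

The brown hexagon was at (7.5, 2.7) in frame 1 and (8.3, 1.9) in frame 2.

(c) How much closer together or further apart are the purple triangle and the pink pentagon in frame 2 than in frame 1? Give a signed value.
-0.7

Distance in frame 1: 9.1. Distance in frame 2: 8.4.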